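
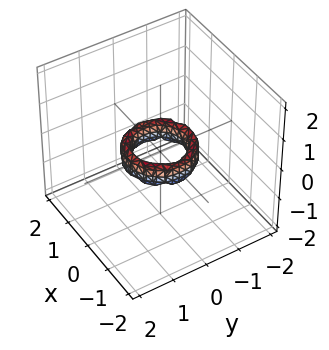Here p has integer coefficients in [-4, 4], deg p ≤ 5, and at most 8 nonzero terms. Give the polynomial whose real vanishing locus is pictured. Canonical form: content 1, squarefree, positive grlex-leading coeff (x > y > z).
2*x^4 + 4*x^2*y^2 + 2*y^4 - 3*x^2 - 3*y^2 + z^2 + 1

First, degree: the shape is more complex than any degree-3 surface, so deg p = 4.
Next, symmetries: the surface is invariant under rotation about z: p = q(x² + y², z).
Then, from the axis intercepts and sections: no z-intercept at any integer in the box; the x-axis gridline crossings are at x ∈ {-1, 1}; a circular section at z = 0 has radius between 0 and 1; among the integer gridlines, it crosses the y-axis at y ∈ {-1, 1}.
Finally, solving for integer coefficients yields p as stated.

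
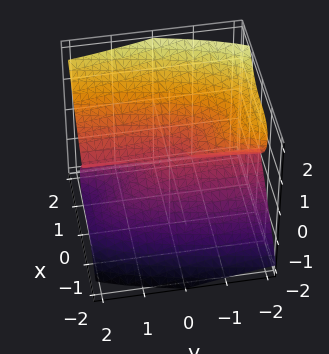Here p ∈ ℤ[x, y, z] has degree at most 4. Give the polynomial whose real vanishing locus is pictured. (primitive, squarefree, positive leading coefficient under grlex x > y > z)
3*x^3 - 2*y*z^2 - 3*z^3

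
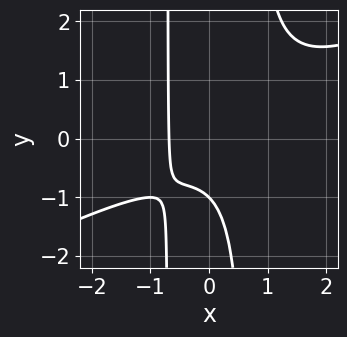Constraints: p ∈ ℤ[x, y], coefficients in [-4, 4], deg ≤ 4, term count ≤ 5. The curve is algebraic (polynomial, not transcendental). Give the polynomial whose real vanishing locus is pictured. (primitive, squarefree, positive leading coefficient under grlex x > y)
The degree is 3 — no degree-2 curve has this shape.
Observable constraints: it crosses the y-axis at the gridline y = -1.
These observations pin down the coefficients.

x^3 - 2*x^2*y + x + y + 1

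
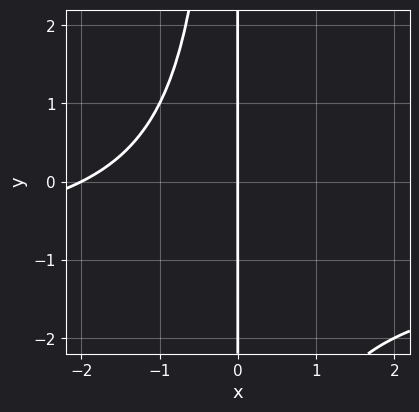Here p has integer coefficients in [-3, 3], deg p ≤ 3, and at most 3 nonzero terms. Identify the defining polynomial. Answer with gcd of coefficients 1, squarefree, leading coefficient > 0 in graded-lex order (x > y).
x^2*y + x^2 + 2*x

1. deg p = 3. No degree-2 curve has this shape.
2. From the axis intercepts and sections: among the integer gridlines, it crosses the x-axis at x ∈ {-2, 0}; every point of the y-axis in the box is on the curve.
3. Assembling these constraints gives the stated polynomial.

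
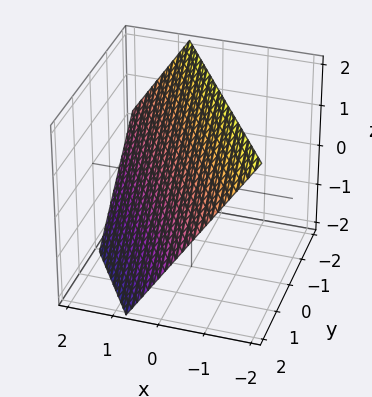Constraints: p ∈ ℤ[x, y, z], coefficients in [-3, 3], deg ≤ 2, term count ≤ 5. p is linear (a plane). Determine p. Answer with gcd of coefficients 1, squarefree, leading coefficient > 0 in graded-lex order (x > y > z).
3*x + 2*y + 2*z - 2

(a) deg p = 1.
(b) Against the integer gridlines: one z-axis crossing is at z = 1; it crosses the y-axis at the gridline y = 1.
(c) Together with the visible shape, these determine p as stated.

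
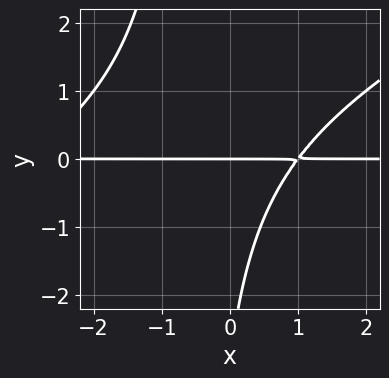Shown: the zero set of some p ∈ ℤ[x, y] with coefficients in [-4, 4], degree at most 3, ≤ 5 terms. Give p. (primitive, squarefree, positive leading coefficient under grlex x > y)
x^2*y - 2*x*y^2 + 2*x*y - y^2 - 3*y

First, degree: the shape is more complex than any degree-2 curve, so deg p = 3.
Next, from the axis intercepts and sections: the visible x-axis segment lies entirely on the curve; one y-axis crossing is at y = 0.
Finally, together with the visible shape, these determine p as stated.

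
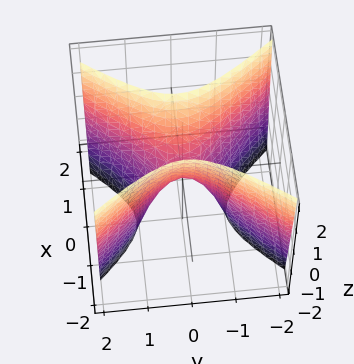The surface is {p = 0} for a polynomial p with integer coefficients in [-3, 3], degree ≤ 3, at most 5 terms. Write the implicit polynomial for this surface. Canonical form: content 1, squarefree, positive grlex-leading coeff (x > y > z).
3*x^2 - 2*y^2 - z

(a) The degree is 2 — a saddle surface; a quadric.
(b) Symmetries: mirror symmetry y ↦ −y ⇒ only even powers of y; mirror symmetry x ↦ −x ⇒ only even powers of x.
(c) Against the integer gridlines: it crosses the y-axis at the gridline y = 0; it meets the x-axis at x = 0 (among the integer gridlines); it meets the z-axis at z = 0 (among the integer gridlines).
(d) These observations pin down the coefficients.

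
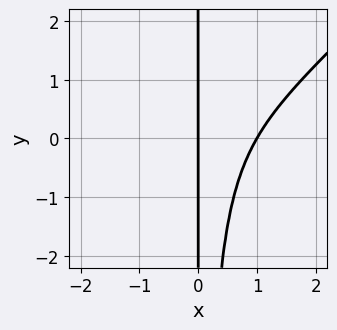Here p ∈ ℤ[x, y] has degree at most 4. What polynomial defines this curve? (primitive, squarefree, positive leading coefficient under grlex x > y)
2*x^4 - 2*x^3*y - 2*x^2*y + x^2 - 3*x

First, the degree is 4 — no degree-3 curve has this shape.
Then, reading off the gridlines: the x-axis gridline crossings are at x ∈ {0, 1}; every point of the y-axis in the box is on the curve.
Finally, together with the visible shape, these determine p as stated.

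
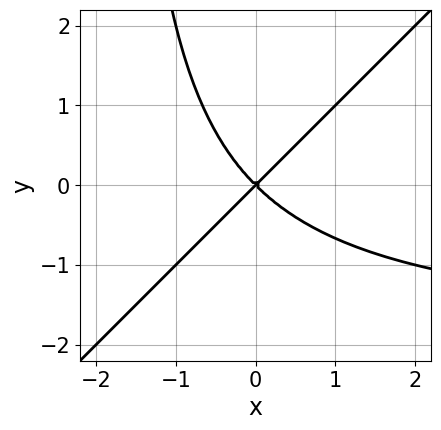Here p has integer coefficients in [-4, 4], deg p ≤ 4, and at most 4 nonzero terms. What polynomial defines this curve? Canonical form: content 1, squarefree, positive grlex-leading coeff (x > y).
x^2*y - x*y^2 + 2*x^2 - 2*y^2

1. The degree is 3 — no degree-2 curve has this shape.
2. From the axis intercepts and sections: it meets the x-axis at x = 0 (among the integer gridlines); it meets the y-axis at y = 0 (among the integer gridlines).
3. The integer polynomial consistent with all of this is the stated p.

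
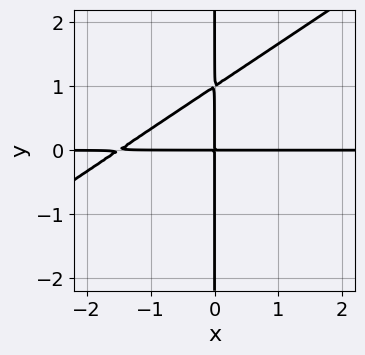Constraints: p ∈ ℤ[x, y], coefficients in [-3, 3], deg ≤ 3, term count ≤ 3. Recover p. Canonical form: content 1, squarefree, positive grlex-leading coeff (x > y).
2*x^2*y - 3*x*y^2 + 3*x*y

The degree is 3 — a generic line meets the curve in up to 3 points.
Reading off the gridlines: the visible x-axis segment lies entirely on the curve; every point of the y-axis in the box is on the curve.
Putting this together gives p.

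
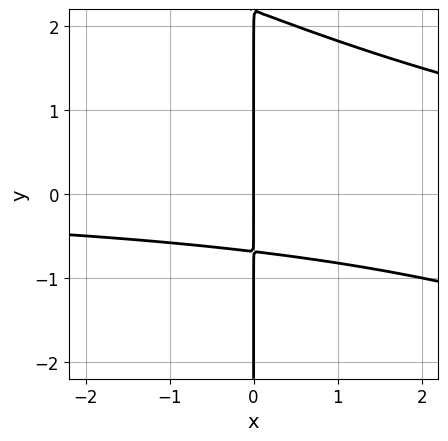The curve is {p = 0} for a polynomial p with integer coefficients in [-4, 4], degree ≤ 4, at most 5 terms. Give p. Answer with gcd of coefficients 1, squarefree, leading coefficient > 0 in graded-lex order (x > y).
x^2*y + 2*x*y^2 - 3*x*y - 3*x

(a) The degree is 3 — no degree-2 curve has this shape.
(b) Reading off the gridlines: one x-axis crossing is at x = 0; every point of the y-axis in the box is on the curve.
(c) These observations pin down the coefficients.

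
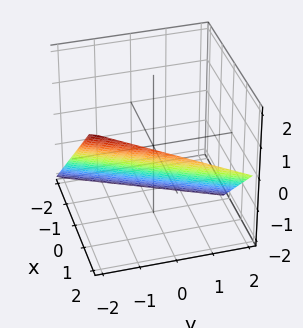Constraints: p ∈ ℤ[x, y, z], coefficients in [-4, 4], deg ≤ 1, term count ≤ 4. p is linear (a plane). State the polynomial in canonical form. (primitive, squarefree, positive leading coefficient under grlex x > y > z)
(a) The degree is 1 — the surface is flat (a plane).
(b) Observable constraints: it meets the y-axis at y = -2 (among the integer gridlines); one x-axis crossing is at x = 1; it crosses the z-axis at the gridline z = -1.
(c) Matching integer coefficients to the picture gives p.

2*x - y - 2*z - 2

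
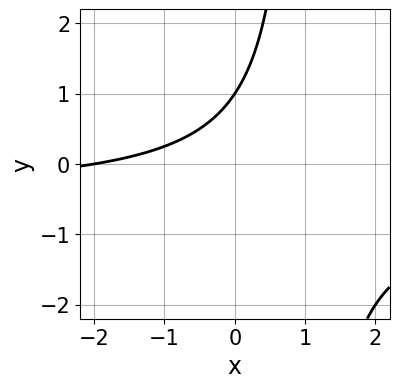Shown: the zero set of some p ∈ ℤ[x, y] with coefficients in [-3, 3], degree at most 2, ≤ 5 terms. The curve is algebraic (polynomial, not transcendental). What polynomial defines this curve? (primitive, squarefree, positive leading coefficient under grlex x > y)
1. Degree: the shape is more complex than any degree-1 curve, so deg p = 2.
2. Reading off the gridlines: it meets the y-axis at y = 1 (among the integer gridlines); it crosses the x-axis at the gridline x = -2.
3. Assembling these constraints gives the stated polynomial.

2*x*y + x - 2*y + 2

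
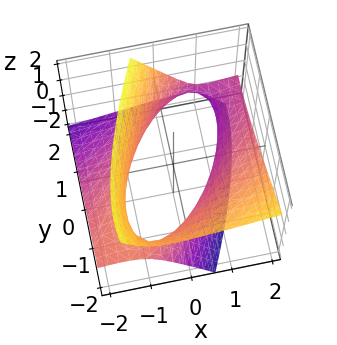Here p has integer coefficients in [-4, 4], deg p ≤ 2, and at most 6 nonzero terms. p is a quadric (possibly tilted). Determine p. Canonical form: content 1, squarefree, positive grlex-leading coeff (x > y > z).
x^2 - 2*x*y - 3*x*z + y^2 - 2*z^2 - 2

1. Degree: no degree-1 surface has this shape, so deg p = 2.
2. Against the integer gridlines: no z-intercept at any integer in the box.
3. Assembling these constraints gives the stated polynomial.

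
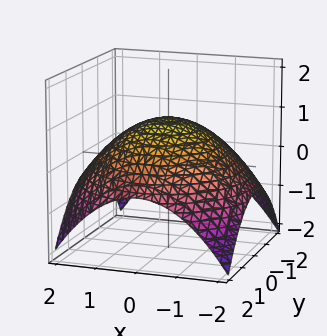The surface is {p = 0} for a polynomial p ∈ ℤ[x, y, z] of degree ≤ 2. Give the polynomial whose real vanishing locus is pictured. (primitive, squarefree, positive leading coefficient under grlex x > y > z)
1. The degree is 2 — the shape is more complex than any degree-1 surface.
2. Symmetries: every cross-section ⟂ z is a circle, so x, y appear only via x² + y².
3. Against the integer gridlines: a circular section at z = 0 has radius between 1 and 2; one z-axis crossing is at z = 1.
4. Assembling these constraints gives the stated polynomial.

x^2 + y^2 + 3*z - 3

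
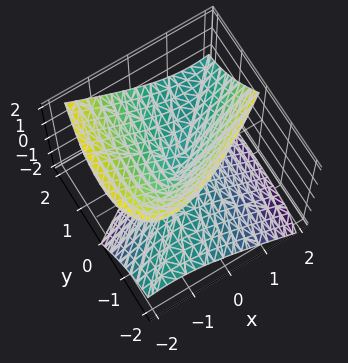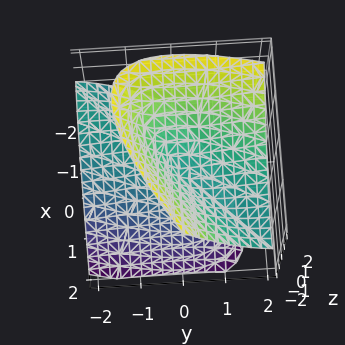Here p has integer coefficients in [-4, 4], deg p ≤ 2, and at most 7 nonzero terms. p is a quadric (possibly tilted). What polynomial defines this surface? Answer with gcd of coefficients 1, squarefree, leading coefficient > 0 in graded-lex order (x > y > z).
First, degree: the shape is more complex than any degree-1 surface, so deg p = 2.
Then, observable constraints: it meets the z-axis at z = 0 (among the integer gridlines); it meets the x-axis at x = 0 (among the integer gridlines); it meets the y-axis at y = 0 (among the integer gridlines).
Finally, assembling these constraints gives the stated polynomial.

2*x^2 - 3*x*y + y^2 - 3*y*z - 2*z^2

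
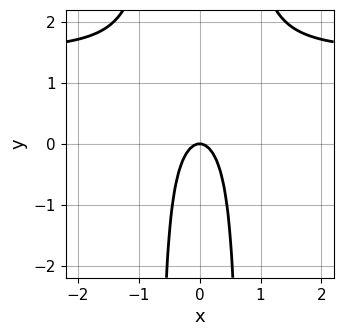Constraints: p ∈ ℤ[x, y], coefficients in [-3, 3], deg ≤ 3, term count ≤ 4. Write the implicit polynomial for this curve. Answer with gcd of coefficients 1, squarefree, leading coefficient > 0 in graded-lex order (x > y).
First, deg p = 3. A generic line meets the curve in up to 3 points.
Then, symmetries: it's symmetric under x → −x, forcing even powers of x.
Next, from the visible intercepts: it crosses the x-axis at the gridline x = 0; one y-axis crossing is at y = 0.
Finally, matching integer coefficients to the picture gives p.

2*x^2*y - 3*x^2 - y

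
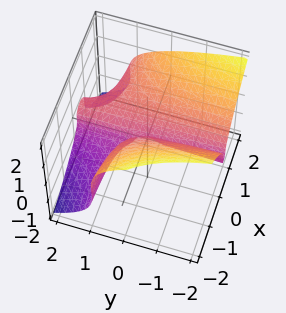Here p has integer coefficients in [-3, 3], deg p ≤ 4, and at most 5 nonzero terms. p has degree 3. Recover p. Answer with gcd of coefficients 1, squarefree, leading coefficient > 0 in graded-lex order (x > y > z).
3*x^2*y + x*z^2 + 3*z^3 - 3*x^2 - x*y

First, deg p = 3.
Next, from the axis intercepts and sections: every point of the y-axis in the box is on the surface; it meets the z-axis at z = 0 (among the integer gridlines).
Finally, solving for integer coefficients yields p as stated.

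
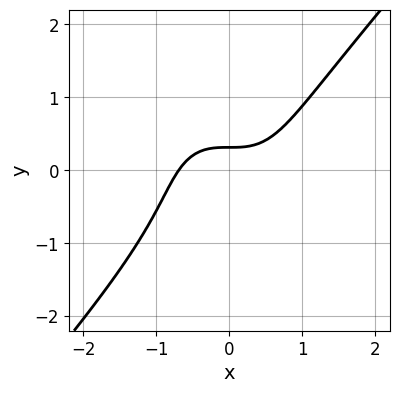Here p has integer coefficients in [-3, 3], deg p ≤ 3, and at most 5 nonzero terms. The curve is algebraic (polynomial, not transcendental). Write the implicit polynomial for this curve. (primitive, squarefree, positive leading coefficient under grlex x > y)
3*x^3 - 2*y^3 - 3*y + 1

Degree: the shape is more complex than any degree-2 curve, so deg p = 3.
Putting this together gives p.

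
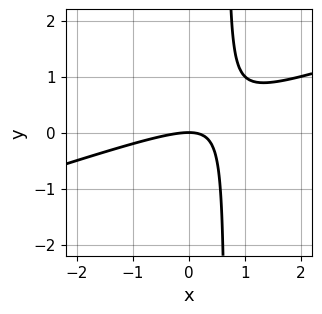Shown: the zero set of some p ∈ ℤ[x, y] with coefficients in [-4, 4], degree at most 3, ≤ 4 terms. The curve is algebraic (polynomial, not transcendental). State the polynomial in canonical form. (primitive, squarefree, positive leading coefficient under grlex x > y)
First, the degree is 2 — the shape is more complex than any degree-1 curve.
Next, from the visible intercepts: it meets the x-axis at x = 0 (among the integer gridlines); it crosses the y-axis at the gridline y = 0.
Finally, together with the visible shape, these determine p as stated.

x^2 - 3*x*y + 2*y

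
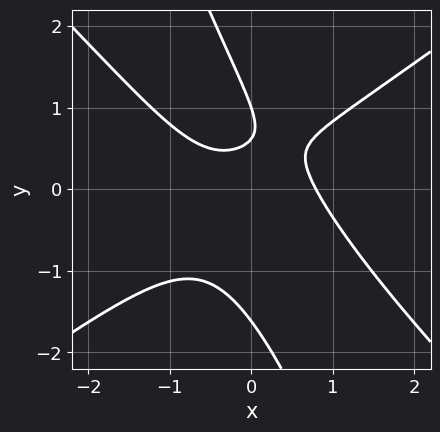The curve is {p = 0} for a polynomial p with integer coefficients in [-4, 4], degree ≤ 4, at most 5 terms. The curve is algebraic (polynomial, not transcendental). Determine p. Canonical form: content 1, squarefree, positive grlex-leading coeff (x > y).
2*x^3 - 3*x*y^2 - y^3 + 2*y - 1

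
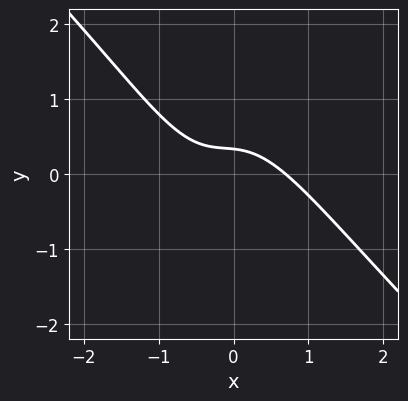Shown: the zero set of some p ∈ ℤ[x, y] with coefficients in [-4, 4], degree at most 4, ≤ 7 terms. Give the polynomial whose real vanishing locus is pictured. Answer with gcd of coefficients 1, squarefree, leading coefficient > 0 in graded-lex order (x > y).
3*x^3 + 3*x^2*y + x*y + 3*y - 1

First, deg p = 3.
Finally, the integer polynomial consistent with all of this is the stated p.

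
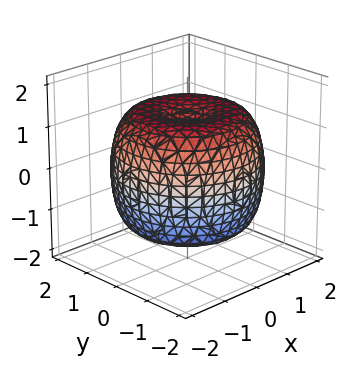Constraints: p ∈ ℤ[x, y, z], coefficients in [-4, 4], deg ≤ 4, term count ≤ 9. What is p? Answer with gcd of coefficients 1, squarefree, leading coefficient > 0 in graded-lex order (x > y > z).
x^4 + 2*x^2*y^2 + y^4 - 2*x^2 - 2*y^2 + 2*z^2 - 3

First, the degree is 4 — a generic line meets the surface in up to 4 points.
Then, by symmetry, the z-axis is an axis of rotation, so x and y enter only as x² + y².
Then, from the axis intercepts and sections: a circular section at z = 0 has radius between 1 and 2.
Finally, together with the visible shape, these determine p as stated.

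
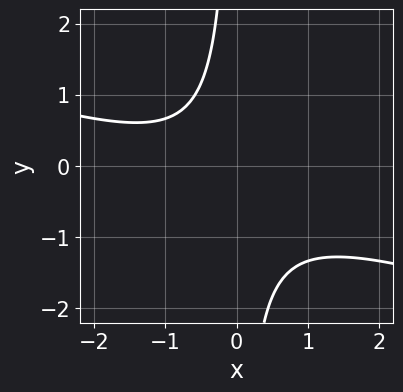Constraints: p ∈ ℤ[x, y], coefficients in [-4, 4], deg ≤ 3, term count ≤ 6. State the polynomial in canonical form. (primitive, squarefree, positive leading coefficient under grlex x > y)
x^2 + 3*x*y + x + 2

deg p = 2. A generic line meets the curve in up to 2 points.
Checking where it meets the axes: the curve avoids every integer x-axis point in the box; it misses every integer gridline on the y-axis.
The integer polynomial consistent with all of this is the stated p.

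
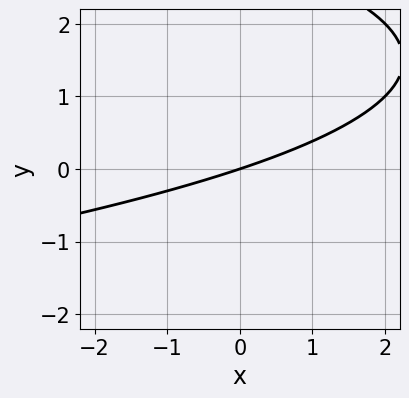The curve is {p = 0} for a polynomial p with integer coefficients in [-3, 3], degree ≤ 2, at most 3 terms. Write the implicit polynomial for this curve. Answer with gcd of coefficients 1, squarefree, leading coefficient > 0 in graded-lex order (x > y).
y^2 + x - 3*y

(a) deg p = 2. The shape is more complex than any degree-1 curve.
(b) Reading off the gridlines: it meets the y-axis at y = 0 (among the integer gridlines); one x-axis crossing is at x = 0.
(c) Together with the visible shape, these determine p as stated.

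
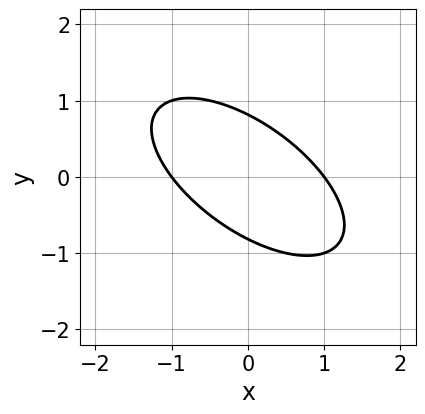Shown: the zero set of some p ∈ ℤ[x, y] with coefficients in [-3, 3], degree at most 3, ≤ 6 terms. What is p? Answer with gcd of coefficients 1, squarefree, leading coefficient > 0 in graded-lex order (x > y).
2*x^2 + 3*x*y + 3*y^2 - 2

First, deg p = 2. A generic line meets the curve in up to 2 points.
Next, reading off the gridlines: the x-axis gridline crossings are at x ∈ {-1, 1}.
Finally, the integer polynomial consistent with all of this is the stated p.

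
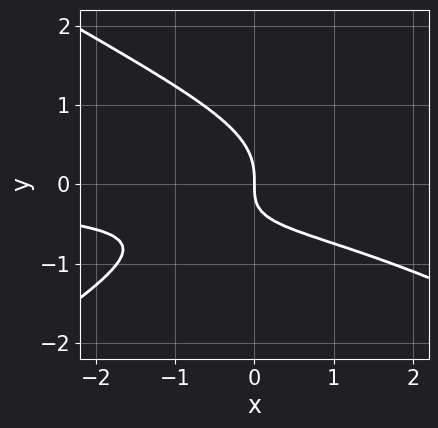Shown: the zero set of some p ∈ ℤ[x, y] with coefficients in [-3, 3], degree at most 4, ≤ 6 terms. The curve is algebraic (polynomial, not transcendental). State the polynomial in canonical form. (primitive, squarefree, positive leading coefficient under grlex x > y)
x^2*y - 3*y^3 - 2*x*y - 2*x

Degree: the shape is more complex than any degree-2 curve, so deg p = 3.
From the visible intercepts: one x-axis crossing is at x = 0; it meets the y-axis at y = 0 (among the integer gridlines).
Putting this together gives p.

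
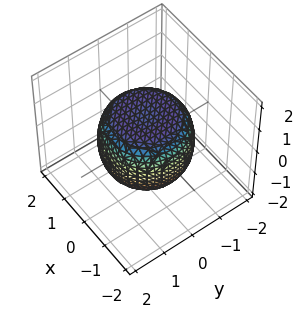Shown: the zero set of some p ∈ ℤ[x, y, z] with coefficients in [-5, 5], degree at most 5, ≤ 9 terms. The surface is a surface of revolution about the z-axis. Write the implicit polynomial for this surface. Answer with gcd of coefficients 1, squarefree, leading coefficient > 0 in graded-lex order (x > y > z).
2*x^4 + 4*x^2*y^2 + 2*y^4 - 2*x^2 - 2*y^2 + 3*z^2 - 3

1. The degree is 4 — a generic line meets the surface in up to 4 points.
2. Symmetry: the surface is invariant under rotation about z: p = q(x² + y², z).
3. Reading off the gridlines: among the integer gridlines, it crosses the z-axis at z ∈ {-1, 1}; a circular section at z = 0 has radius between 1 and 2.
4. Matching integer coefficients to the picture gives p.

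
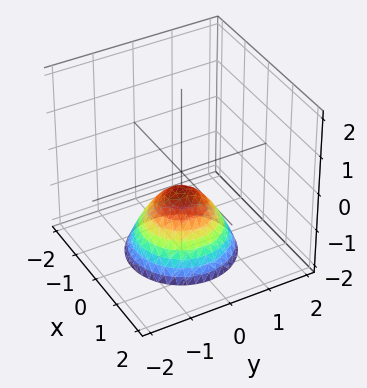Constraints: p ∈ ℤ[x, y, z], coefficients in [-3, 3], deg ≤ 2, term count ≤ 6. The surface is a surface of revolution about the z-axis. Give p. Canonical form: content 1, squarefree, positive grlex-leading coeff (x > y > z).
(a) Degree: a generic line meets the surface in up to 2 points, so deg p = 2.
(b) By symmetry, the z-axis is an axis of rotation, so x and y enter only as x² + y².
(c) Against the integer gridlines: the surface avoids every integer y-axis point in the box; the surface avoids every integer x-axis point in the box; a circular section at z = -2 has radius between 1 and 2.
(d) Putting this together gives p.

2*x^2 + 2*y^2 + 2*z + 1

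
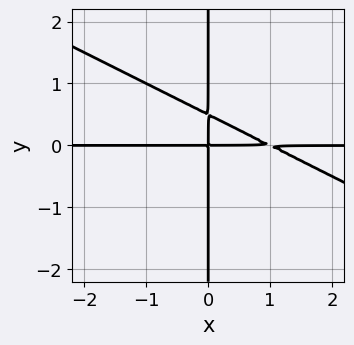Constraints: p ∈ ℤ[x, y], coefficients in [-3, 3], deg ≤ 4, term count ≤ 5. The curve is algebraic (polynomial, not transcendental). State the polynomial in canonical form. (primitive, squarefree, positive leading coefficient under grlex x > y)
First, deg p = 3. A generic line meets the curve in up to 3 points.
Next, reading off the gridlines: the visible y-axis segment lies entirely on the curve; the visible x-axis segment lies entirely on the curve.
Finally, these observations pin down the coefficients.

x^2*y + 2*x*y^2 - x*y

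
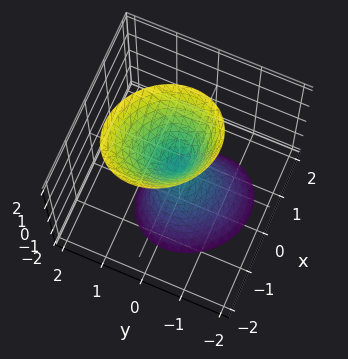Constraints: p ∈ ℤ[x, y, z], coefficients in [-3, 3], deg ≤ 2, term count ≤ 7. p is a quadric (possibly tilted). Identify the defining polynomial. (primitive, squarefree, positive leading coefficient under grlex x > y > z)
The picture has 2 separate pieces. Treating them together as one polynomial.
The degree is 2 — the shape is more complex than any degree-1 surface.
Reading off the gridlines: one z-axis crossing is at z = 0; one x-axis crossing is at x = 0; it meets the y-axis at y = 0 (among the integer gridlines).
Assembling these constraints gives the stated polynomial.

3*x^2 + x*y + 3*y^2 - y*z - z^2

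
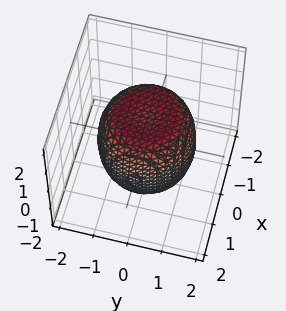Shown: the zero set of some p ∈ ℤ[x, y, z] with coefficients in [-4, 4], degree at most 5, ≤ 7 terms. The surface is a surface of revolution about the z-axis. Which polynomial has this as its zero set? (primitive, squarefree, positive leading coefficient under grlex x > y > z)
(a) The degree is 4 — the shape is more complex than any degree-3 surface.
(b) Symmetries: the z-axis is an axis of rotation, so x and y enter only as x² + y².
(c) Reading off the gridlines: a circular section at z = 1 has radius between 1 and 2.
(d) These observations pin down the coefficients.

2*x^4 + 4*x^2*y^2 + 2*y^4 - 2*x^2 - 2*y^2 + 2*z^2 - 3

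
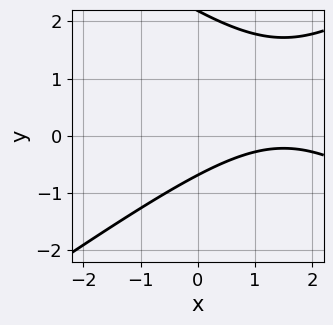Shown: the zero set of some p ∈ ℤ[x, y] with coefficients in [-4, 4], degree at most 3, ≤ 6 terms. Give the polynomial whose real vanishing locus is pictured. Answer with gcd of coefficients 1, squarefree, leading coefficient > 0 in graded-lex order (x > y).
1. The degree is 2 — no degree-1 curve has this shape.
2. From the axis intercepts and sections: no x-intercept at any integer in the box.
3. Matching integer coefficients to the picture gives p.

x^2 - 2*y^2 - 3*x + 3*y + 3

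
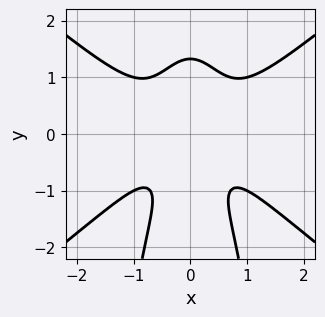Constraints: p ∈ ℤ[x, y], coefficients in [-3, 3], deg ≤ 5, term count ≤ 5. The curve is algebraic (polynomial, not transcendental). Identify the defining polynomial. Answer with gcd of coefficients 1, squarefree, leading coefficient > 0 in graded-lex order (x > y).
(a) Degree: a generic line meets the curve in up to 4 points, so deg p = 4.
(b) Symmetries: the x ↦ −x reflection is a symmetry, so x appears only in even powers.
(c) From the axis intercepts and sections: no x-intercept at any integer in the box.
(d) Matching integer coefficients to the picture gives p.

2*x^4 - 3*x^2*y^2 - y^3 + y + 1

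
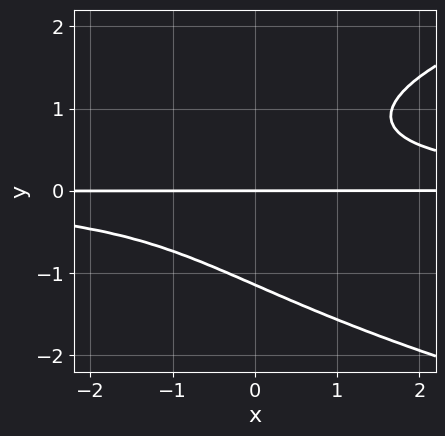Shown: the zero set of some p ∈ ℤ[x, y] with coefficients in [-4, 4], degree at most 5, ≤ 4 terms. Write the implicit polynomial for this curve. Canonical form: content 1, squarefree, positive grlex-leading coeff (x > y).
First, the degree is 4 — a generic line meets the curve in up to 4 points.
Next, checking where it meets the axes: every point of the x-axis in the box is on the curve; it meets the y-axis at y = 0 (among the integer gridlines).
Finally, matching integer coefficients to the picture gives p.

2*y^4 - 3*x*y^2 + 3*y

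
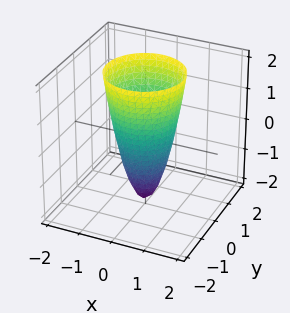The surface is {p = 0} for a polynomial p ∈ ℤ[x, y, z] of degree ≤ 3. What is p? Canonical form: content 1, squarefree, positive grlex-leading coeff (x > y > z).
The degree is 2 — no degree-1 surface has this shape.
Symmetries: the z-axis is an axis of rotation, so x and y enter only as x² + y².
Observable constraints: one z-axis crossing is at z = -2; a circular section at z = 2 has radius between 1 and 2.
Fitting integer coefficients to these (and the overall shape) gives p.

3*x^2 + 3*y^2 - z - 2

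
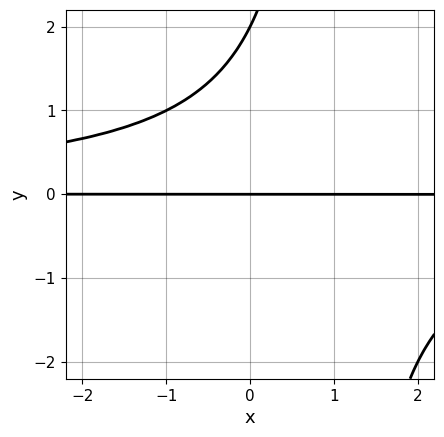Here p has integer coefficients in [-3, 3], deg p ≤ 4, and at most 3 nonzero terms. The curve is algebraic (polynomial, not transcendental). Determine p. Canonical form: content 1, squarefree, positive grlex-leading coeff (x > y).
(a) deg p = 3. No degree-2 curve has this shape.
(b) Against the integer gridlines: every point of the x-axis in the box is on the curve; the y-axis gridline crossings are at y ∈ {0, 2}.
(c) The integer polynomial consistent with all of this is the stated p.

x*y^2 - y^2 + 2*y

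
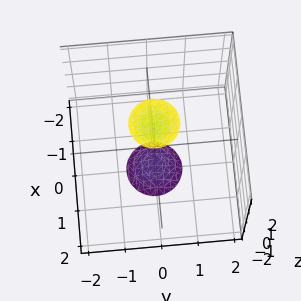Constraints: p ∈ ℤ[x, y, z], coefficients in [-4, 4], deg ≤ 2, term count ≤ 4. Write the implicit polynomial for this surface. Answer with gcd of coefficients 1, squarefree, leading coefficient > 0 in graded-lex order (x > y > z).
3*x^2 + 3*y^2 - z^2 + 3

(a) I count 2 distinct pieces. Treating them together as one polynomial.
(b) deg p = 2. Two separate bowl-shaped sheets opening away from each other; a quadric.
(c) Symmetries: rotational symmetry about the z-axis ⇒ p depends on x, y only through x² + y²; mirror symmetry z ↦ −z ⇒ only even powers of z.
(d) From the axis intercepts and sections: no y-intercept at any integer in the box; a circular section at z = 2 has radius between 0 and 1; no x-intercept at any integer in the box.
(e) Matching integer coefficients to the picture gives p.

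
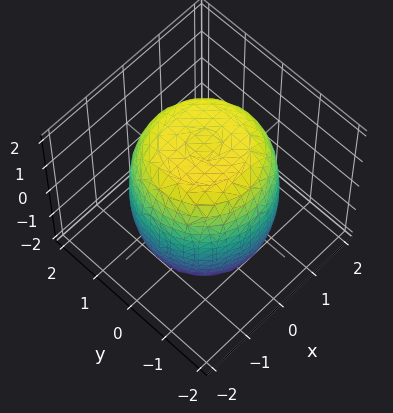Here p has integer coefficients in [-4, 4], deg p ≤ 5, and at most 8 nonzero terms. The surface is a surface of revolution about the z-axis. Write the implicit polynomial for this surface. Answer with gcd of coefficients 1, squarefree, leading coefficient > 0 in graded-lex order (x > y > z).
Degree: no degree-3 surface has this shape, so deg p = 4.
Symmetries: rotational symmetry about the z-axis ⇒ p depends on x, y only through x² + y².
From the visible intercepts: a circular section at z = 1 has radius between 1 and 2.
The integer polynomial consistent with all of this is the stated p.

x^4 + 2*x^2*y^2 + y^4 - x^2 - y^2 + z^2 - 3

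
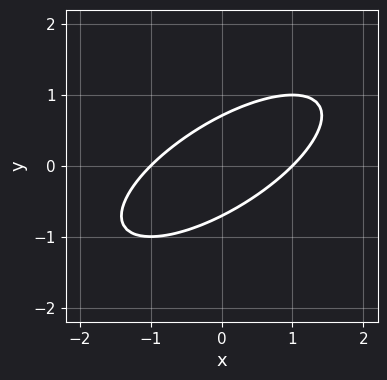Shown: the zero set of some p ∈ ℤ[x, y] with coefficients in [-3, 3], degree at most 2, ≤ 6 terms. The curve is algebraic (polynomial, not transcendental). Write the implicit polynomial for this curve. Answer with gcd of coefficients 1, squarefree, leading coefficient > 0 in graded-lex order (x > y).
x^2 - 2*x*y + 2*y^2 - 1

Degree: the shape is more complex than any degree-1 curve, so deg p = 2.
Checking where it meets the axes: among the integer gridlines, it crosses the x-axis at x ∈ {-1, 1}.
Assembling these constraints gives the stated polynomial.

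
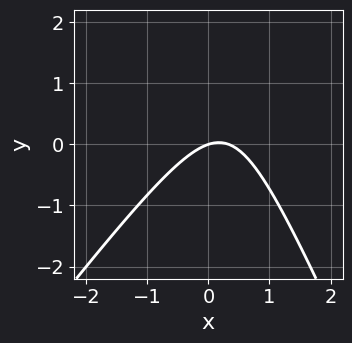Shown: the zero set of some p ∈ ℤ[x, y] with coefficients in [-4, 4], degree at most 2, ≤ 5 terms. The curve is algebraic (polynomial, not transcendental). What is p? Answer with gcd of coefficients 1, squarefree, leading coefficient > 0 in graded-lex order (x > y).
First, degree: the shape is more complex than any degree-1 curve, so deg p = 2.
Then, against the integer gridlines: it crosses the y-axis at the gridline y = 0; it meets the x-axis at x = 0 (among the integer gridlines).
Finally, solving for integer coefficients yields p as stated.

3*x^2 - x*y - y^2 - x + 3*y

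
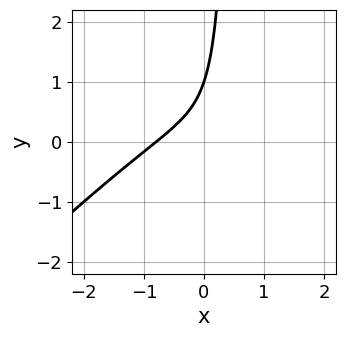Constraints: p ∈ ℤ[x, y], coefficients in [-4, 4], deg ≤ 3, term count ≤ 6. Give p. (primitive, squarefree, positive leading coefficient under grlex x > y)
2*x^3 - 2*x^2*y + 3*x*y - y + 1

(a) deg p = 3. The shape is more complex than any degree-2 curve.
(b) Reading off the gridlines: one y-axis crossing is at y = 1.
(c) Solving for integer coefficients yields p as stated.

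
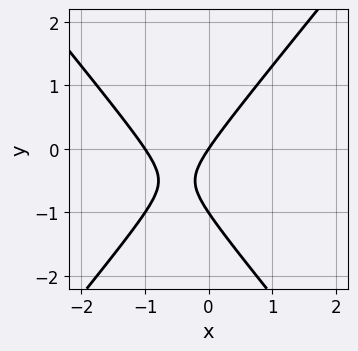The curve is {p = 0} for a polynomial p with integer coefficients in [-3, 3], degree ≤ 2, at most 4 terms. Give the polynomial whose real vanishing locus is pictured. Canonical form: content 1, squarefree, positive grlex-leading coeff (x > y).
3*x^2 - 2*y^2 + 3*x - 2*y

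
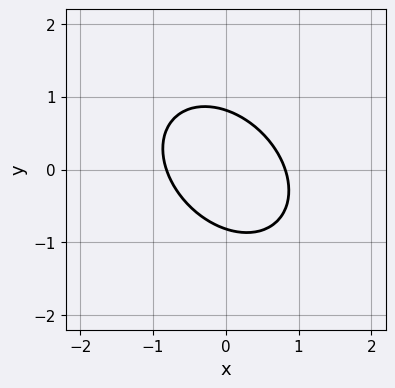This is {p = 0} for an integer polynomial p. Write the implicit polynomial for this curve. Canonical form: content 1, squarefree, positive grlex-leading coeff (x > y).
3*x^2 + 2*x*y + 3*y^2 - 2

First, deg p = 2. No degree-1 curve has this shape.
Finally, matching integer coefficients to the picture gives p.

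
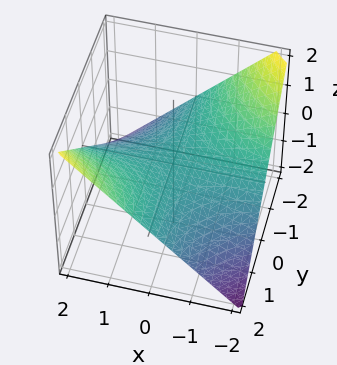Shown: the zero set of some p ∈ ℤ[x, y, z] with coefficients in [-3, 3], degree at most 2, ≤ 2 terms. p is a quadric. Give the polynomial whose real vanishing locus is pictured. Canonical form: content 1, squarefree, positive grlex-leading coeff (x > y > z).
x*y - 2*z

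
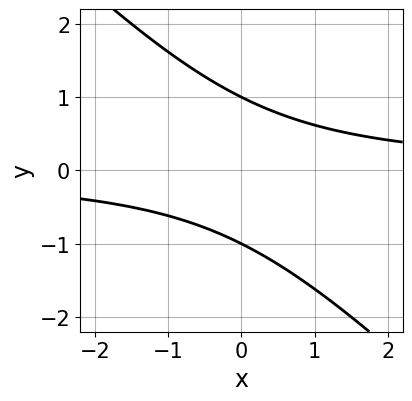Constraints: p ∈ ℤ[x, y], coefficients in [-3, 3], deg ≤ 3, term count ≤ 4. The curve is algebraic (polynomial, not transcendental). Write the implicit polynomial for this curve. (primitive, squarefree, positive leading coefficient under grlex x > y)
1. deg p = 2. No degree-1 curve has this shape.
2. Checking where it meets the axes: it misses every integer gridline on the x-axis; the y-axis gridline crossings are at y ∈ {-1, 1}.
3. Matching integer coefficients to the picture gives p.

x*y + y^2 - 1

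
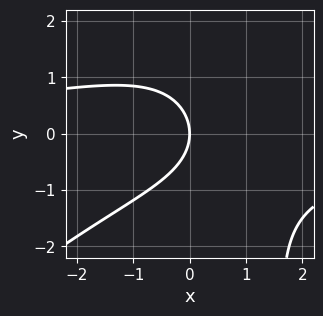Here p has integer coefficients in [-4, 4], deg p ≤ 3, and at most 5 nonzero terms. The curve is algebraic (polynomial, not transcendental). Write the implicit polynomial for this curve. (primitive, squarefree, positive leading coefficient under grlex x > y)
1. Degree: a generic line meets the curve in up to 3 points, so deg p = 3.
2. Against the integer gridlines: it crosses the x-axis at the gridline x = 0; it meets the y-axis at y = 0 (among the integer gridlines).
3. Fitting integer coefficients to these (and the overall shape) gives p.

x^2*y - x*y^2 + 2*y^2 + 3*x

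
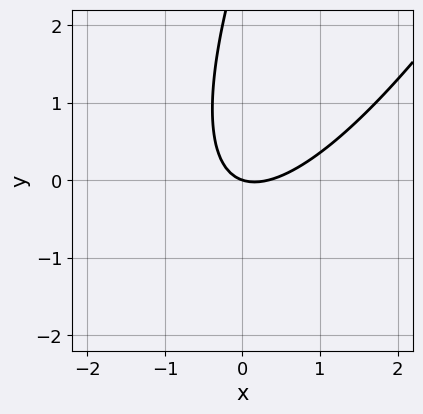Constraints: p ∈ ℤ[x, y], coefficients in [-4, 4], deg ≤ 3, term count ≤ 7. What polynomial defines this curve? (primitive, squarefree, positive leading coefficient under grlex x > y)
3*x^2 - 3*x*y + y^2 - x - 3*y

The degree is 2 — the shape is more complex than any degree-1 curve.
From the axis intercepts and sections: it meets the x-axis at x = 0 (among the integer gridlines); one y-axis crossing is at y = 0.
Solving for integer coefficients yields p as stated.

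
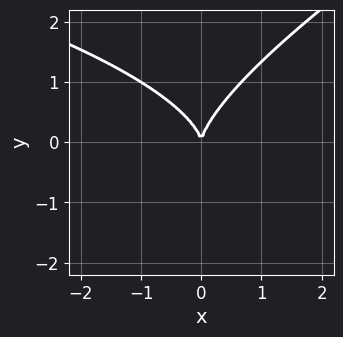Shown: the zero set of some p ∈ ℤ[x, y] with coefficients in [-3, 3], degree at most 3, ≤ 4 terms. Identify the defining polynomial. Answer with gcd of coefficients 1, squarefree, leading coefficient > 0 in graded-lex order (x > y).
x*y^2 - 2*y^3 + 3*x^2

1. Degree: a generic line meets the curve in up to 3 points, so deg p = 3.
2. Checking where it meets the axes: one x-axis crossing is at x = 0; one y-axis crossing is at y = 0.
3. Together with the visible shape, these determine p as stated.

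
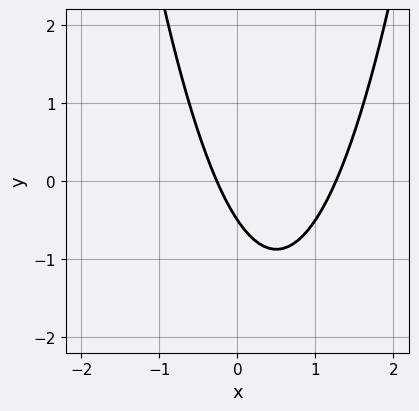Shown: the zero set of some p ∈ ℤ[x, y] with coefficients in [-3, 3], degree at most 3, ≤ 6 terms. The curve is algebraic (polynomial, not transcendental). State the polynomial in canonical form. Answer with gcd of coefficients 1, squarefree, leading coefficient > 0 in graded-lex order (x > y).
1. Degree: the shape is more complex than any degree-1 curve, so deg p = 2.
2. Matching integer coefficients to the picture gives p.

3*x^2 - 3*x - 2*y - 1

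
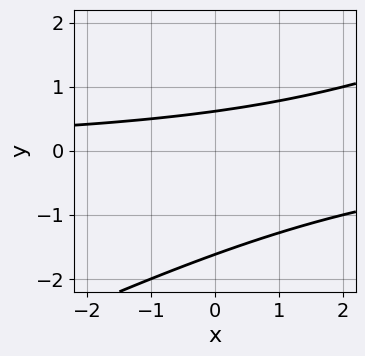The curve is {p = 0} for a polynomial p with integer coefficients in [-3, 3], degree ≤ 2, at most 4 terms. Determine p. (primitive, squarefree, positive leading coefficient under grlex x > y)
x*y - 2*y^2 - 2*y + 2

The degree is 2 — the shape is more complex than any degree-1 curve.
From the visible intercepts: it misses every integer gridline on the x-axis.
Fitting integer coefficients to these (and the overall shape) gives p.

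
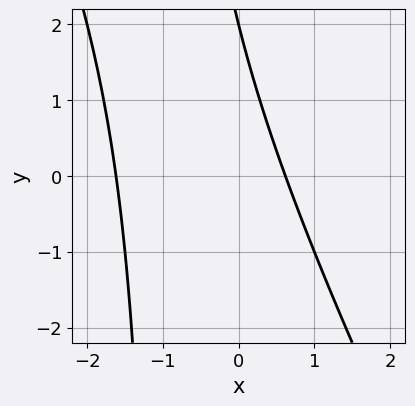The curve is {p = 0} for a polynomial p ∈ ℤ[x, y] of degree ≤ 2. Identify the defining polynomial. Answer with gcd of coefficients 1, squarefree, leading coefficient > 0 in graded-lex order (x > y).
2*x^2 + x*y + 2*x + y - 2

1. Degree: no degree-1 curve has this shape, so deg p = 2.
2. From the visible intercepts: one y-axis crossing is at y = 2.
3. Fitting integer coefficients to these (and the overall shape) gives p.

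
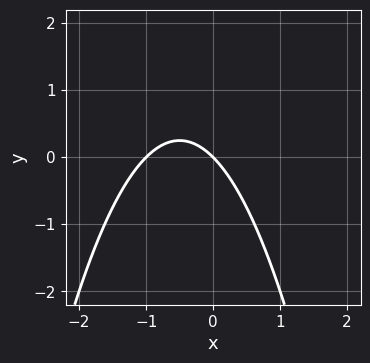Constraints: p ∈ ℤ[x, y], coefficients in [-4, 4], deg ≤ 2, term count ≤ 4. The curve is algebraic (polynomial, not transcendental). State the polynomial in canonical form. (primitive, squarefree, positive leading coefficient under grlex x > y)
x^2 + x + y

1. deg p = 2. No degree-1 curve has this shape.
2. Observable constraints: among the integer gridlines, it crosses the x-axis at x ∈ {-1, 0}; one y-axis crossing is at y = 0.
3. Assembling these constraints gives the stated polynomial.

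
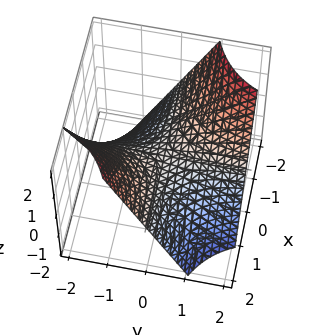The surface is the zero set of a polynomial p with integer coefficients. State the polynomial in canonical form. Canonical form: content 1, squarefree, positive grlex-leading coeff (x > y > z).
x*y + z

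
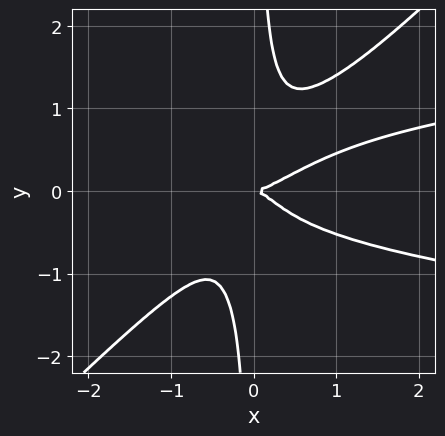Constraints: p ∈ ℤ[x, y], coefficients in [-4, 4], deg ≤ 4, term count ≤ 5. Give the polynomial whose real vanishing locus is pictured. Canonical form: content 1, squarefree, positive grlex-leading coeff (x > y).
3*x^2*y^2 - 3*x*y^3 - x^3 + x^2*y + y^2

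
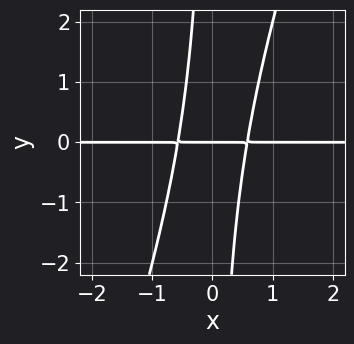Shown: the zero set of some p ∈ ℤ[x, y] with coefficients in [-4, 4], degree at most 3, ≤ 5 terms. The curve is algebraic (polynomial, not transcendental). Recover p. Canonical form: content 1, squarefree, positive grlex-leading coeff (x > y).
3*x^2*y - x*y^2 - y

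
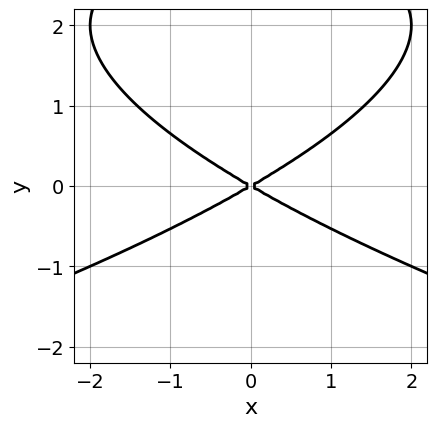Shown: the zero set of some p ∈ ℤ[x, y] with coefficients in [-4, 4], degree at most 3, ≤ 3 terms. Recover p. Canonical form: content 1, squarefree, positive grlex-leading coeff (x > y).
y^3 + x^2 - 3*y^2

1. deg p = 3. The shape is more complex than any degree-2 curve.
2. Symmetries: the x ↦ −x reflection is a symmetry, so x appears only in even powers.
3. Observable constraints: it meets the y-axis at y = 0 (among the integer gridlines); it crosses the x-axis at the gridline x = 0.
4. Matching integer coefficients to the picture gives p.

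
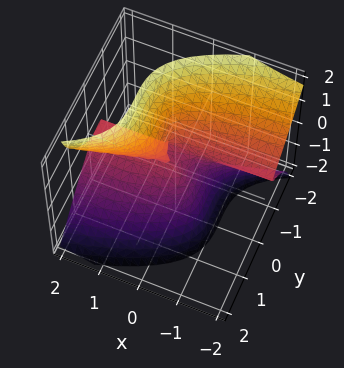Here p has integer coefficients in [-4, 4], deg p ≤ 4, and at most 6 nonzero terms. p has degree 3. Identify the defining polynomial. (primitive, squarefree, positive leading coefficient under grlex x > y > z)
2*x*z^2 - 2*y^3 - z^3 - y^2

(a) The degree is 3 — a generic line meets the surface in up to 3 points.
(b) Observable constraints: one z-axis crossing is at z = 0; one y-axis crossing is at y = 0; every point of the x-axis in the box is on the surface.
(c) Assembling these constraints gives the stated polynomial.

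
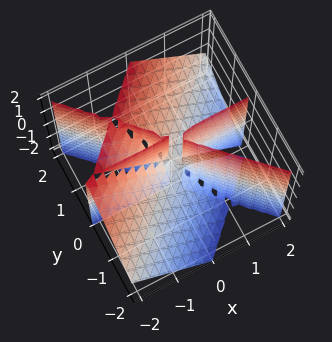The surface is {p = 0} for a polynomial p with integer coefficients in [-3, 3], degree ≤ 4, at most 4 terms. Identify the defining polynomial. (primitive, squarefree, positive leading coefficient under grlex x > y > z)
x^2*y + x*y*z - y^3 + y^2*z

1. deg p = 3.
2. Observable constraints: the visible z-axis segment lies entirely on the surface; every point of the x-axis in the box is on the surface; it crosses the y-axis at the gridline y = 0.
3. Matching integer coefficients to the picture gives p.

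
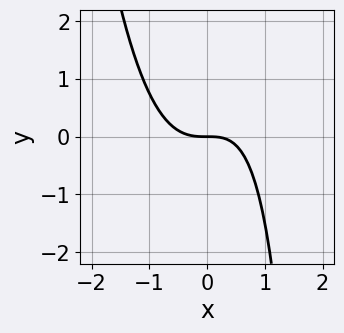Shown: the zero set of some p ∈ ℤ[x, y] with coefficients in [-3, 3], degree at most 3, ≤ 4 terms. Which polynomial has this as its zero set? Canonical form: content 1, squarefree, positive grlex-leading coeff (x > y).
1. deg p = 3. A generic line meets the curve in up to 3 points.
2. Checking where it meets the axes: one y-axis crossing is at y = 0; it meets the x-axis at x = 0 (among the integer gridlines).
3. Matching integer coefficients to the picture gives p.

3*x^3 - x*y + 3*y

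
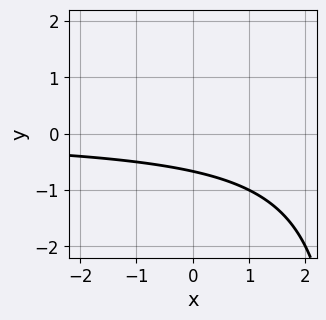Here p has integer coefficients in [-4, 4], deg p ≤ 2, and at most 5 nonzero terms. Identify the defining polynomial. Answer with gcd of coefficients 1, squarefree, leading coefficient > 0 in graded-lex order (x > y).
First, deg p = 2. The shape is more complex than any degree-1 curve.
Then, from the visible intercepts: no x-intercept at any integer in the box.
Finally, putting this together gives p.

x*y - 3*y - 2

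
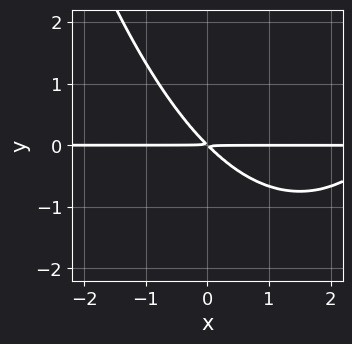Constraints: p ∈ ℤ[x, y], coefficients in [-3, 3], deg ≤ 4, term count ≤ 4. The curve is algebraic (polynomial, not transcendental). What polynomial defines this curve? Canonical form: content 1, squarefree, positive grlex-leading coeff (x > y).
(a) The degree is 3 — a generic line meets the curve in up to 3 points.
(b) Checking where it meets the axes: the visible x-axis segment lies entirely on the curve.
(c) Putting this together gives p.

x^2*y - 3*x*y - 3*y^2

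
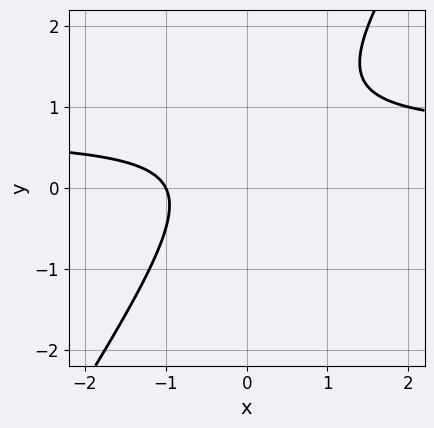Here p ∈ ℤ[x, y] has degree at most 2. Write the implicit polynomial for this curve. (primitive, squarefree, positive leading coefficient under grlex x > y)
3*x*y - 2*y^2 - 2*x + 2*y - 2

The degree is 2 — the shape is more complex than any degree-1 curve.
Against the integer gridlines: it misses every integer gridline on the y-axis; it crosses the x-axis at the gridline x = -1.
The integer polynomial consistent with all of this is the stated p.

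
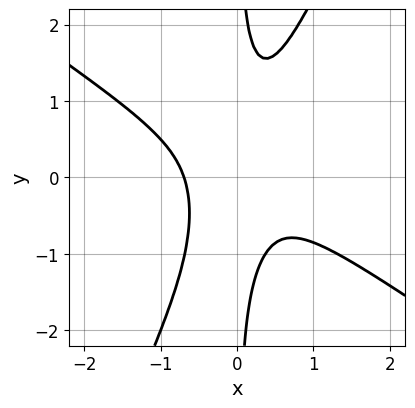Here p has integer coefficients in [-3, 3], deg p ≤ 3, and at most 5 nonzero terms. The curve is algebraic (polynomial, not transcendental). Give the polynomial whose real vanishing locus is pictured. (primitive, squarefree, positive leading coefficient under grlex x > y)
3*x^3 + 3*x^2*y - 2*x*y^2 + 1

1. The degree is 3 — a generic line meets the curve in up to 3 points.
2. Reading off the gridlines: the curve avoids every integer y-axis point in the box.
3. Fitting integer coefficients to these (and the overall shape) gives p.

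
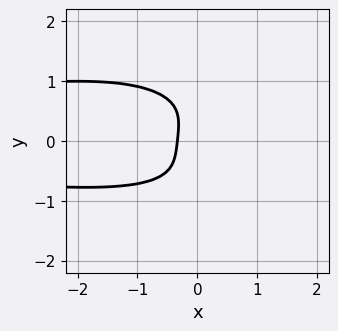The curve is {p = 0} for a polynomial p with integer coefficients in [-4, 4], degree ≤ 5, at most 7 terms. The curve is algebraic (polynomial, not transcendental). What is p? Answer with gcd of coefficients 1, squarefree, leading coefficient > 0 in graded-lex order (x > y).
x^2*y^2 + 3*y^4 + x*y + 3*x + 1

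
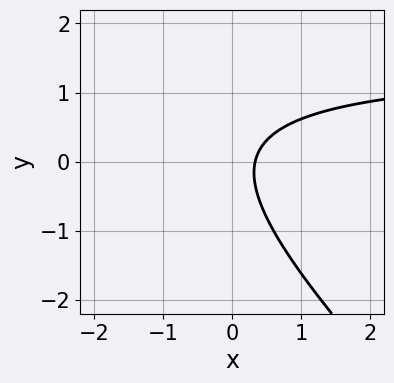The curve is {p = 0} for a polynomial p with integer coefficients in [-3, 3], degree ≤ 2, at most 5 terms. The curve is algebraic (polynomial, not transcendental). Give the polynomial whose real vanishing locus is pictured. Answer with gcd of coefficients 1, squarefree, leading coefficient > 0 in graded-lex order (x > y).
First, the degree is 2 — the shape is more complex than any degree-1 curve.
Next, checking where it meets the axes: it misses every integer gridline on the y-axis.
Finally, these observations pin down the coefficients.

2*x*y + 2*y^2 - 3*x + 1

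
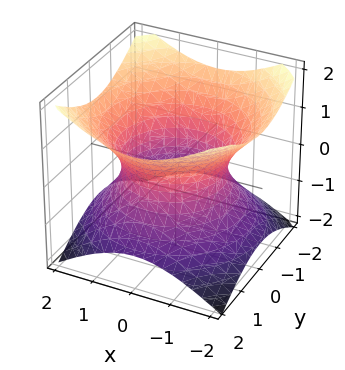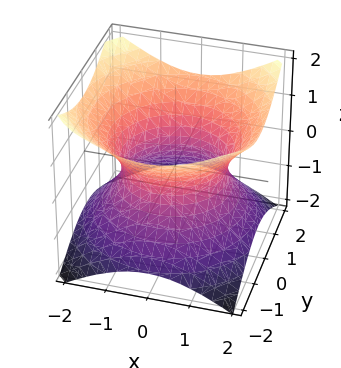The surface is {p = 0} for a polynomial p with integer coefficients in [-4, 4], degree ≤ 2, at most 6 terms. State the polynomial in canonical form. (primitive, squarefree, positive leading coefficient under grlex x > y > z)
2*x^2 + 2*y^2 - 3*z^2 - 3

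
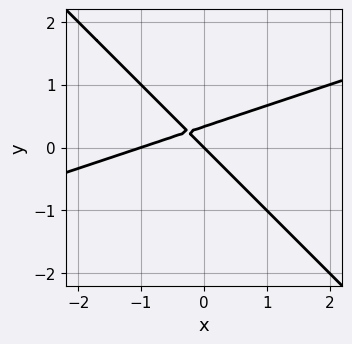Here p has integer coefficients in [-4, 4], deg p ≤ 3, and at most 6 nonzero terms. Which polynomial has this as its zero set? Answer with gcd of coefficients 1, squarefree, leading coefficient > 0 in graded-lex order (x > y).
1. deg p = 2. A generic line meets the curve in up to 2 points.
2. From the axis intercepts and sections: among the integer gridlines, it crosses the x-axis at x ∈ {-1, 0}; it meets the y-axis at y = 0 (among the integer gridlines).
3. Putting this together gives p.

x^2 - 2*x*y - 3*y^2 + x + y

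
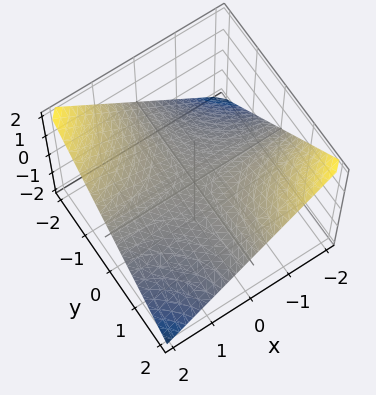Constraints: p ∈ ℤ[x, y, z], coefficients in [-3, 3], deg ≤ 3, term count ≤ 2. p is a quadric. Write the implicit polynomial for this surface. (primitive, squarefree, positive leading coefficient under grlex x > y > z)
x*y + 2*z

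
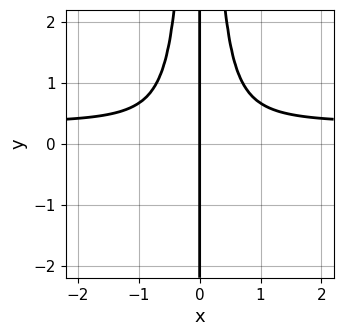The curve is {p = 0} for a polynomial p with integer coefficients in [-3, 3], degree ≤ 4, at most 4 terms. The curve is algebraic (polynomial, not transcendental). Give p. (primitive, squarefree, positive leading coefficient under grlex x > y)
3*x^3*y - x^3 - x

(a) deg p = 4.
(b) From the axis intercepts and sections: it crosses the x-axis at the gridline x = 0; the visible y-axis segment lies entirely on the curve.
(c) Solving for integer coefficients yields p as stated.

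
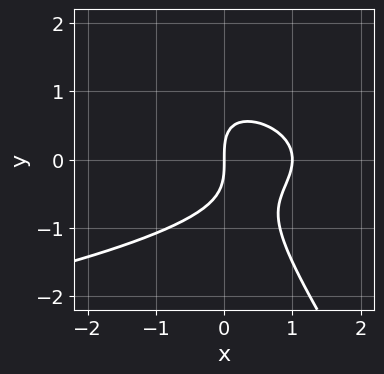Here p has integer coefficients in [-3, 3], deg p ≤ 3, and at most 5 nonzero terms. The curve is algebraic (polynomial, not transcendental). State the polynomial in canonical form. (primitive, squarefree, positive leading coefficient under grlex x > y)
1. Degree: a generic line meets the curve in up to 3 points, so deg p = 3.
2. From the visible intercepts: among the integer gridlines, it crosses the x-axis at x ∈ {0, 1}; it meets the y-axis at y = 0 (among the integer gridlines).
3. Together with the visible shape, these determine p as stated.

3*x*y^2 + 2*y^3 + 3*x^2 - 3*x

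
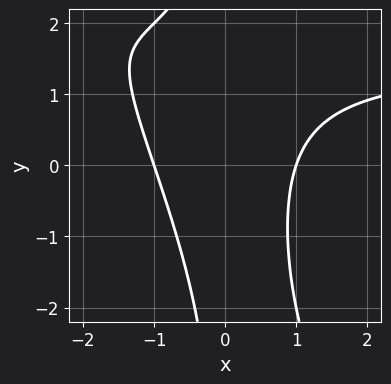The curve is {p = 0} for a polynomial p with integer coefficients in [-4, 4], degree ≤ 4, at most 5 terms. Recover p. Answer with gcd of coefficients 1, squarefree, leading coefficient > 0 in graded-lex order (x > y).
2*x^2*y + x*y^2 - 3*x^2 + 3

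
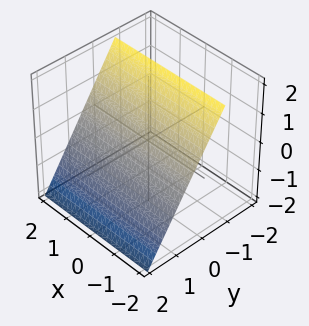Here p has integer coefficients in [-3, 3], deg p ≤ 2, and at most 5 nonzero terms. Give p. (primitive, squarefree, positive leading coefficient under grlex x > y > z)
(a) deg p = 1.
(b) Reading off the gridlines: the surface avoids every integer x-axis point in the box; one z-axis crossing is at z = 1.
(c) Together with the visible shape, these determine p as stated.

3*y + 2*z - 2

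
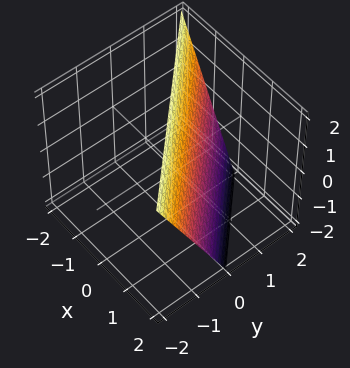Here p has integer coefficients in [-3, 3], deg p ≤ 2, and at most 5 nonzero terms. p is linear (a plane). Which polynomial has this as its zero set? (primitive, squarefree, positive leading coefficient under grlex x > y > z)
2*x + 2*y + z - 2

Degree: the surface is flat (a plane), so deg p = 1.
Against the integer gridlines: it meets the x-axis at x = 1 (among the integer gridlines); it crosses the y-axis at the gridline y = 1; it meets the z-axis at z = 2 (among the integer gridlines).
Solving for integer coefficients yields p as stated.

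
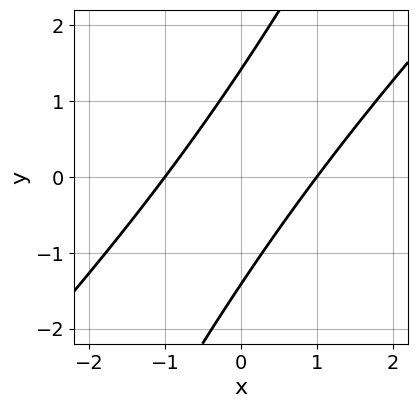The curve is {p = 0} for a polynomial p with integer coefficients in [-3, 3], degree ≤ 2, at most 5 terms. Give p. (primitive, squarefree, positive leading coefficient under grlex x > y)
2*x^2 - 3*x*y + y^2 - 2

(a) Degree: the shape is more complex than any degree-1 curve, so deg p = 2.
(b) Observable constraints: among the integer gridlines, it crosses the x-axis at x ∈ {-1, 1}.
(c) Matching integer coefficients to the picture gives p.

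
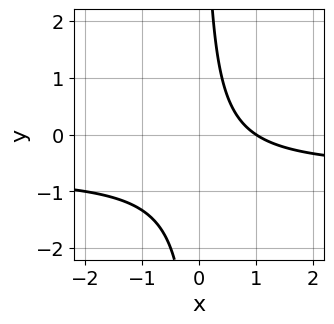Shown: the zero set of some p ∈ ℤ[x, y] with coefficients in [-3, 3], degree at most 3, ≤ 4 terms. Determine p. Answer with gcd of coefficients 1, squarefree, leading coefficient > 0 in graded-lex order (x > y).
The degree is 2 — the shape is more complex than any degree-1 curve.
Observable constraints: one x-axis crossing is at x = 1; it misses every integer gridline on the y-axis.
Together with the visible shape, these determine p as stated.

3*x*y + 2*x - 2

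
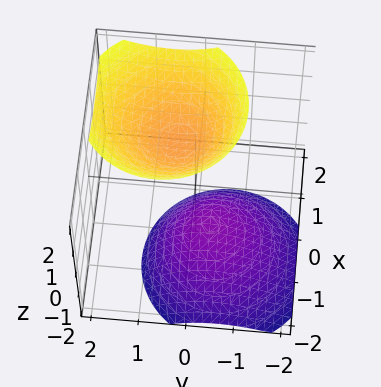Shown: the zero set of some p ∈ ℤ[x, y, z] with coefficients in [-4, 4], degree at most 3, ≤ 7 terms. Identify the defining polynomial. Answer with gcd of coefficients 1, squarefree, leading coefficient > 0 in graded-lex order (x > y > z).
First, I count 2 distinct pieces. Treating them together as one polynomial.
Then, degree: the shape is more complex than any degree-1 surface, so deg p = 2.
Next, checking where it meets the axes: the surface avoids every integer x-axis point in the box; it misses every integer gridline on the y-axis.
Finally, fitting integer coefficients to these (and the overall shape) gives p.

3*x^2 - 2*x*z + 3*y^2 - 2*y*z - 2*z^2 + 3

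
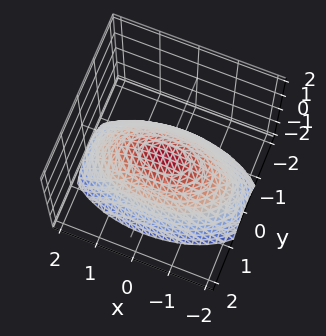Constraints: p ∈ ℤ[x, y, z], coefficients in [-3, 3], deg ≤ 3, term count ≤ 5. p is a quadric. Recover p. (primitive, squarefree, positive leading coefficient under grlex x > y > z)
1. deg p = 2. A single bowl opening along one axis; a quadric.
2. Symmetries: the x ↦ −x reflection is a symmetry, so x appears only in even powers; it's symmetric under y → −y, forcing even powers of y.
3. Against the integer gridlines: one z-axis crossing is at z = 0; one y-axis crossing is at y = 0; one x-axis crossing is at x = 0.
4. The integer polynomial consistent with all of this is the stated p.

x^2 + 3*y^2 + 3*z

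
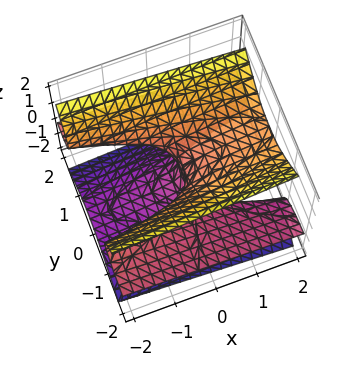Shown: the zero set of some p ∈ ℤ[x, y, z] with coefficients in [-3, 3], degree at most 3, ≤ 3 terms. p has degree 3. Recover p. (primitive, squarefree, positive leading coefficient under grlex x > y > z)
(a) The degree is 3 — a generic line meets the surface in up to 3 points.
(b) From the visible intercepts: every point of the y-axis in the box is on the surface; it meets the z-axis at z = 0 (among the integer gridlines); it crosses the x-axis at the gridline x = 0.
(c) Assembling these constraints gives the stated polynomial.

3*y^2*z - 2*z^3 + x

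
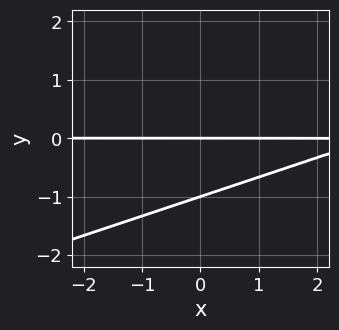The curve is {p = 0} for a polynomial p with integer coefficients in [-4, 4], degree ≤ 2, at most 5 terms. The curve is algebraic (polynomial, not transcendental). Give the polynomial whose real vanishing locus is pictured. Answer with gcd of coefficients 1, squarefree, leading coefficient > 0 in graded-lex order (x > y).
x*y - 3*y^2 - 3*y

First, the degree is 2 — a generic line meets the curve in up to 2 points.
Then, checking where it meets the axes: every point of the x-axis in the box is on the curve; among the integer gridlines, it crosses the y-axis at y ∈ {-1, 0}.
Finally, these observations pin down the coefficients.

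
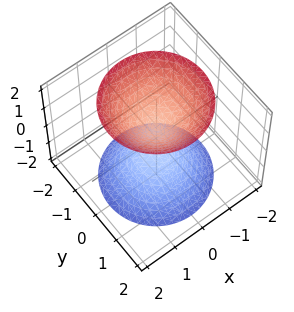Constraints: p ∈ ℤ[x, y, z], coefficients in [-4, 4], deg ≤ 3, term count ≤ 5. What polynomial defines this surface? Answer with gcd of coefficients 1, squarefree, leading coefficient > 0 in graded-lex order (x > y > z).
There are 2 components. They look like related sheets of one shape, so recover p as a whole.
The degree is 2 — two separate bowl-shaped sheets opening away from each other; a quadric.
By symmetry, every cross-section ⟂ z is a circle, so x, y appear only via x² + y²; it's symmetric under z → −z, forcing even powers of z.
From the visible intercepts: a circular section at z = -2 has radius between 1 and 2; it misses every integer gridline on the y-axis; it misses every integer gridline on the x-axis.
Matching integer coefficients to the picture gives p.

3*x^2 + 3*y^2 - 2*z^2 + 1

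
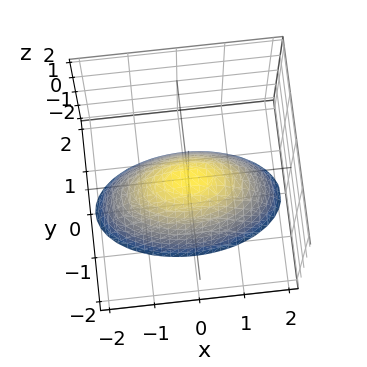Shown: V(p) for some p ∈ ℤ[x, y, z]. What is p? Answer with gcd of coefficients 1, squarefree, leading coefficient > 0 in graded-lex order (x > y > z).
x^2 + 3*y^2 + 2*z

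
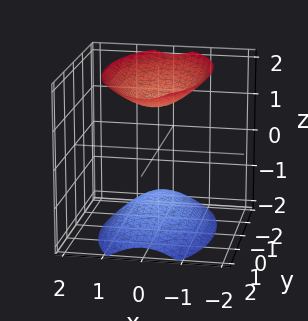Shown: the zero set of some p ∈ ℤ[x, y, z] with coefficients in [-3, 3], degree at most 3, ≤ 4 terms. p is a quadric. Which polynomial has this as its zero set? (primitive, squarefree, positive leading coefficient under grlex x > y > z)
3*x^2 + y^2 - 2*z^2 + 3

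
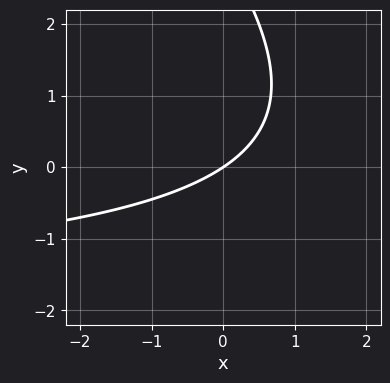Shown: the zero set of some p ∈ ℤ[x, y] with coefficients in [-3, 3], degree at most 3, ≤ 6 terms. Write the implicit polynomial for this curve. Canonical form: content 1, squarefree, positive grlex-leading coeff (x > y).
x*y + y^2 + 2*x - 3*y

(a) The degree is 2 — no degree-1 curve has this shape.
(b) Against the integer gridlines: it crosses the y-axis at the gridline y = 0; one x-axis crossing is at x = 0.
(c) Matching integer coefficients to the picture gives p.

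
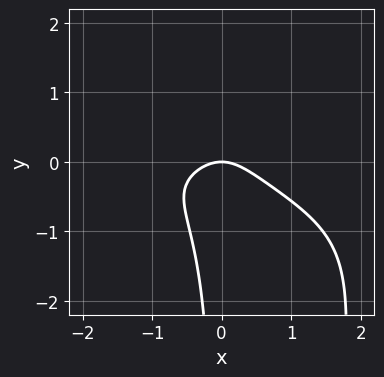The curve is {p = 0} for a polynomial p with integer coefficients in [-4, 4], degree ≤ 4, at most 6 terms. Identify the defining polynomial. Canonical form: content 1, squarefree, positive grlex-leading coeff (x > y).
2*x^2*y^2 + x^2*y - 3*x*y^2 + 2*x^2 + 2*y

First, deg p = 4. No degree-3 curve has this shape.
Next, from the visible intercepts: it meets the x-axis at x = 0 (among the integer gridlines); one y-axis crossing is at y = 0.
Finally, matching integer coefficients to the picture gives p.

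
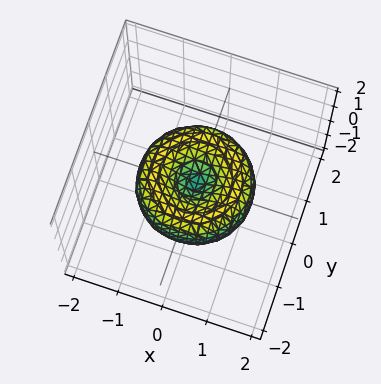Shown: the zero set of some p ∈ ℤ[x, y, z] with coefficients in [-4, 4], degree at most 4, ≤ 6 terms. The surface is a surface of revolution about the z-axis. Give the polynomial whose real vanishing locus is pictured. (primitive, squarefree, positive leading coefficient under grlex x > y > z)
2*x^4 + 4*x^2*y^2 + 2*y^4 - 3*x^2 - 3*y^2 + 3*z^2

First, the degree is 4 — the shape is more complex than any degree-3 surface.
Then, symmetry: every cross-section ⟂ z is a circle, so x, y appear only via x² + y².
Then, against the integer gridlines: it meets the y-axis at y = 0 (among the integer gridlines); a circular section at z = 0 has radius between 1 and 2; one z-axis crossing is at z = 0; one x-axis crossing is at x = 0.
Finally, putting this together gives p.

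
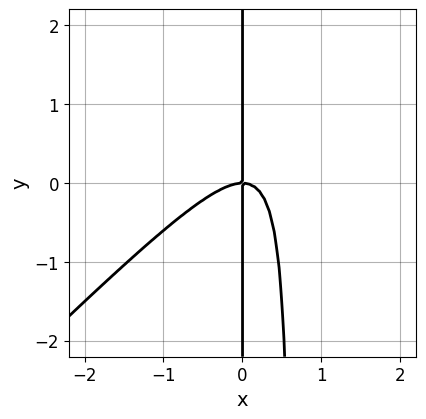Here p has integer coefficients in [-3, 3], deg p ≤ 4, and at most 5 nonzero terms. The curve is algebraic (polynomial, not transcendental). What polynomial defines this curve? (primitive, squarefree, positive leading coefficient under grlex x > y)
Degree: the shape is more complex than any degree-2 curve, so deg p = 3.
Observable constraints: one x-axis crossing is at x = 0; every point of the y-axis in the box is on the curve.
Matching integer coefficients to the picture gives p.

3*x^3 - 3*x^2*y + 2*x*y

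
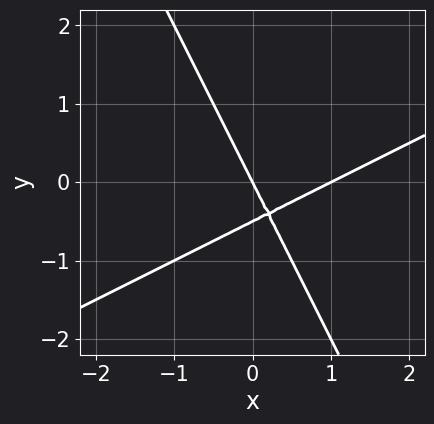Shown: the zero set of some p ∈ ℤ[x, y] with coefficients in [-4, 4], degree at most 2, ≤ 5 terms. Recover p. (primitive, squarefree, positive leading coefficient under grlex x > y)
deg p = 2. A generic line meets the curve in up to 2 points.
Observable constraints: it crosses the y-axis at the gridline y = 0; among the integer gridlines, it crosses the x-axis at x ∈ {0, 1}.
Putting this together gives p.

2*x^2 - 3*x*y - 2*y^2 - 2*x - y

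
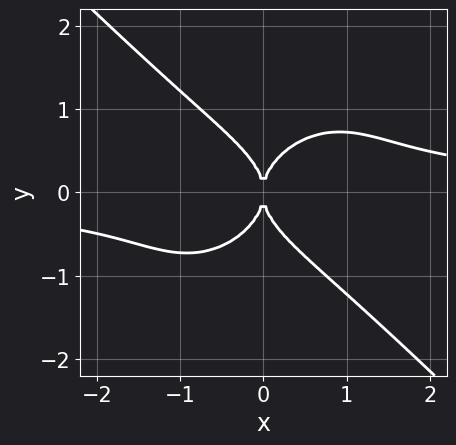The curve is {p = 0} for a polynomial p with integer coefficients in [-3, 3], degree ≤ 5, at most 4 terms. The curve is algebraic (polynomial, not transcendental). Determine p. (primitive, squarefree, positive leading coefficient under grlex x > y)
x^3*y + y^4 - x^2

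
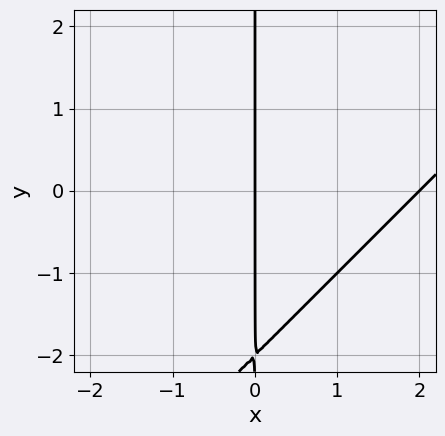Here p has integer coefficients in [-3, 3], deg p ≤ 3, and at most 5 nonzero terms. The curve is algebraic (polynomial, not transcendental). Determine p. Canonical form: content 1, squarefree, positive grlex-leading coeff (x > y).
x^2 - x*y - 2*x

(a) Degree: no degree-1 curve has this shape, so deg p = 2.
(b) Reading off the gridlines: among the integer gridlines, it crosses the x-axis at x ∈ {0, 2}; every point of the y-axis in the box is on the curve.
(c) Putting this together gives p.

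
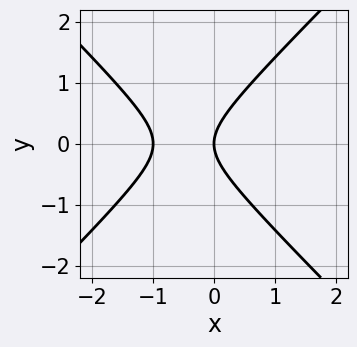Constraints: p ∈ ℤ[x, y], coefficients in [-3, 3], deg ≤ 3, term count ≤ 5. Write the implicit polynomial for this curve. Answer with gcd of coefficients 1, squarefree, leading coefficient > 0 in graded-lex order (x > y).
deg p = 2. No degree-1 curve has this shape.
Symmetries: mirror symmetry y ↦ −y ⇒ only even powers of y.
Checking where it meets the axes: one y-axis crossing is at y = 0; among the integer gridlines, it crosses the x-axis at x ∈ {-1, 0}.
Putting this together gives p.

x^2 - y^2 + x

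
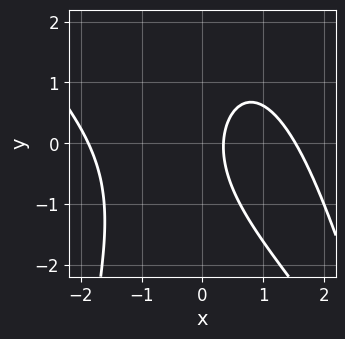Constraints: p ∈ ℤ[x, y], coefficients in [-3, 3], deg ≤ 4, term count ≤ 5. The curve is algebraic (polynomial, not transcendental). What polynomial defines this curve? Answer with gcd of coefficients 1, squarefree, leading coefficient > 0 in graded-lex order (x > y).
deg p = 3.
From the axis intercepts and sections: no y-intercept at any integer in the box.
Together with the visible shape, these determine p as stated.

x^3 + x^2*y + y^2 - 3*x + 1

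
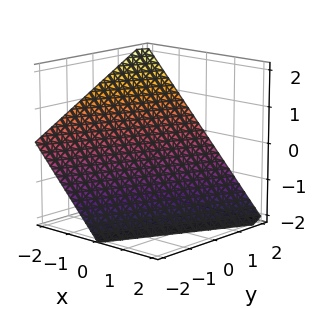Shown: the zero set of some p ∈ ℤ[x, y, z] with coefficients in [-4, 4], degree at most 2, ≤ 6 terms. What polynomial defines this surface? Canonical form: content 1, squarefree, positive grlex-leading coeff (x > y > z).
2*x - y + 2*z + 2

First, the degree is 1 — the surface is flat (a plane).
Next, against the integer gridlines: it crosses the x-axis at the gridline x = -1; one y-axis crossing is at y = 2; it meets the z-axis at z = -1 (among the integer gridlines).
Finally, these observations pin down the coefficients.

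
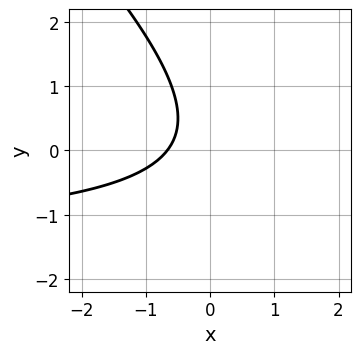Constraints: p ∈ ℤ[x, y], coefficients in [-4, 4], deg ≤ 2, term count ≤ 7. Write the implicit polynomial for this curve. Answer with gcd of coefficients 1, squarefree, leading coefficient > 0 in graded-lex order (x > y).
Degree: a generic line meets the curve in up to 2 points, so deg p = 2.
Against the integer gridlines: it misses every integer gridline on the y-axis.
Matching integer coefficients to the picture gives p.

2*x*y + 2*y^2 + 3*x - y + 2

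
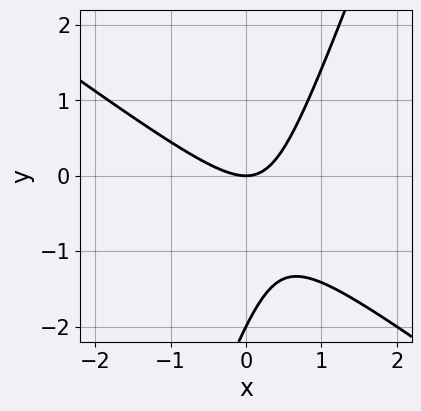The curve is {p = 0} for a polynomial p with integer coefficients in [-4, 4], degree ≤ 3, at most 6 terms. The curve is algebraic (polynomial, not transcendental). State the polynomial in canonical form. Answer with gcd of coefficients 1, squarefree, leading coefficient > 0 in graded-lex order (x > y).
(a) The degree is 2 — a generic line meets the curve in up to 2 points.
(b) Checking where it meets the axes: it meets the x-axis at x = 0 (among the integer gridlines); among the integer gridlines, it crosses the y-axis at y ∈ {-2, 0}.
(c) Fitting integer coefficients to these (and the overall shape) gives p.

2*x^2 + 2*x*y - y^2 - 2*y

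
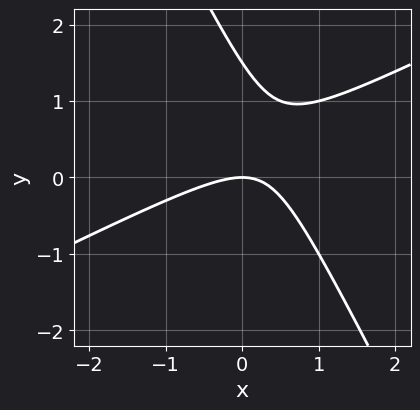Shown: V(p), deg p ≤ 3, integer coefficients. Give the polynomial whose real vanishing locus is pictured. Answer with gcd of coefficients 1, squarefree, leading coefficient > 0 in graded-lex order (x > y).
2*x^2 - 3*x*y - 2*y^2 + 3*y

Degree: a generic line meets the curve in up to 2 points, so deg p = 2.
Observable constraints: it meets the y-axis at y = 0 (among the integer gridlines); it meets the x-axis at x = 0 (among the integer gridlines).
Solving for integer coefficients yields p as stated.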